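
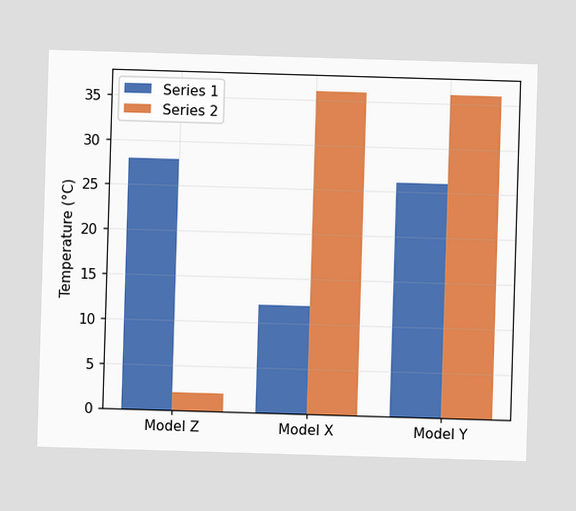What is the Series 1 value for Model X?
12°C

The Series 1 bar at Model X reaches 12°C on the y-axis.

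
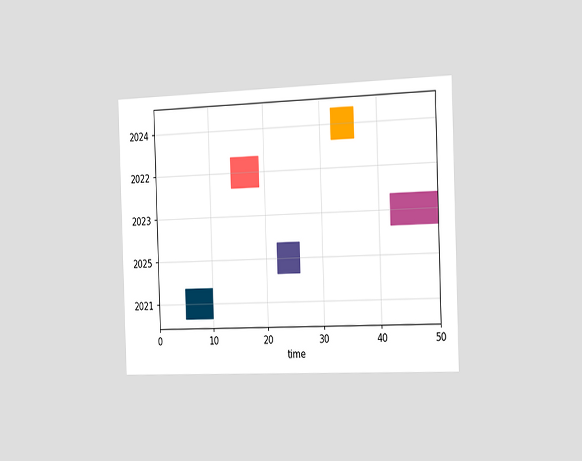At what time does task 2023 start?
The chart is tilted about 2° counter-clockwise and viewed slightly from the right. The 2023 bar begins at t=42.

42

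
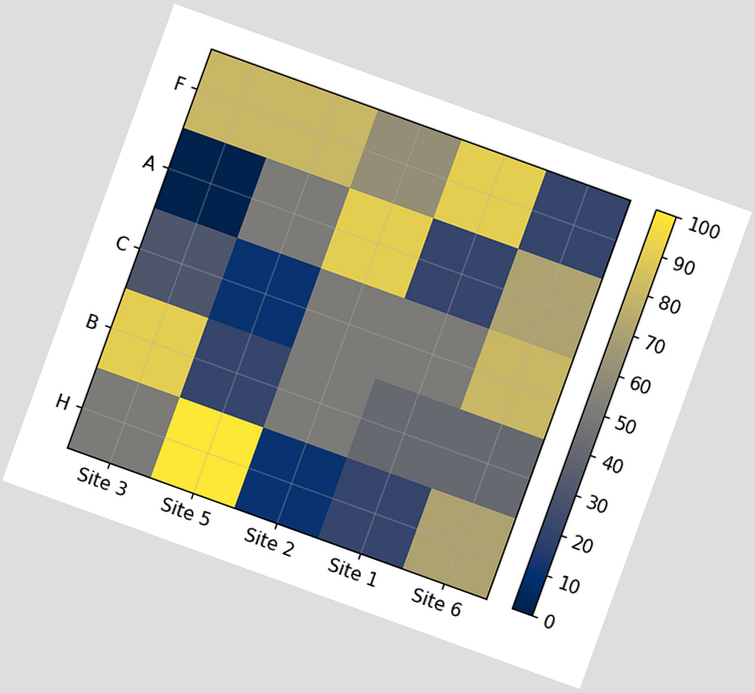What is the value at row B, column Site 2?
The chart is tilted about 20° clockwise. Matching cell (B, Site 2) against the colorbar gives 50.

50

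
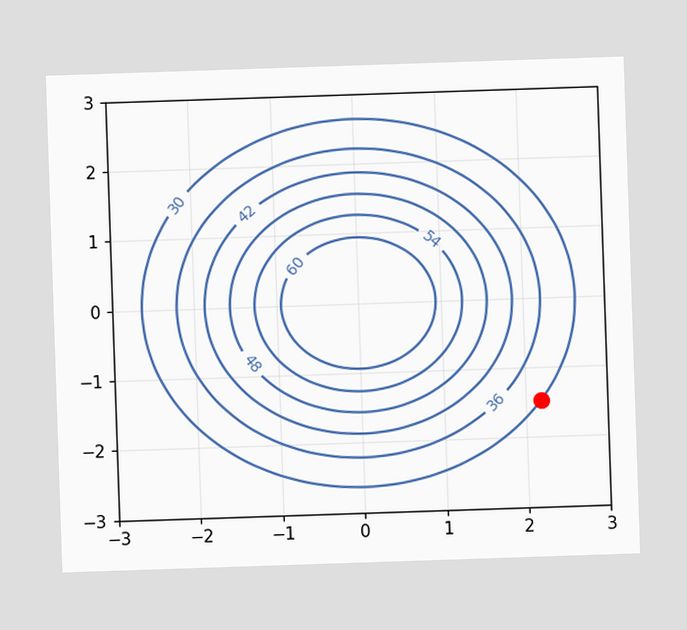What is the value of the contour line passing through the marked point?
The marked point sits on the contour labelled 30.

30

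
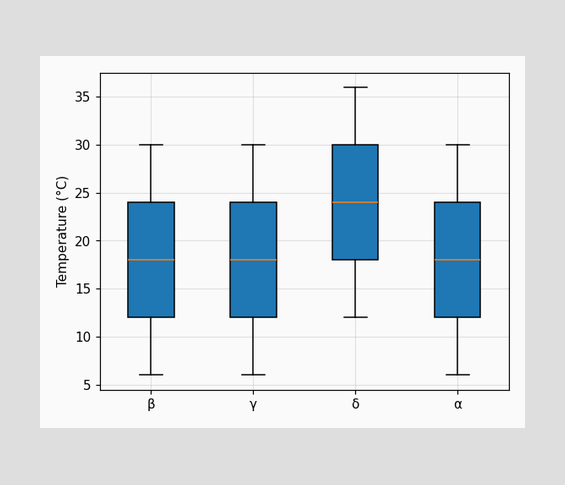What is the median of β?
18°C

The median line in the β box sits at 18°C.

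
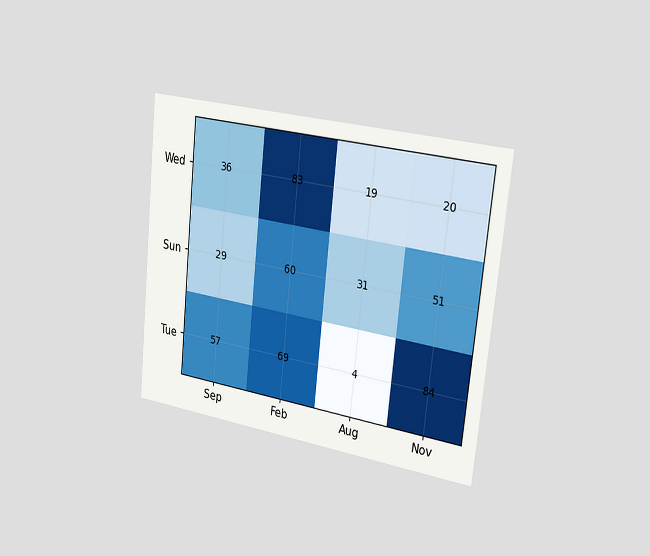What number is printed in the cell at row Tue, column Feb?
69

The chart is tilted about 6° clockwise and viewed slightly from the right. The (Tue, Feb) cell reads 69.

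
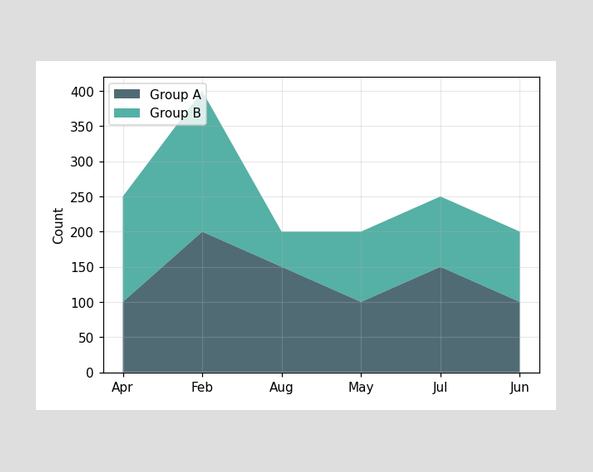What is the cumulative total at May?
200

The stacked total at May reaches 200.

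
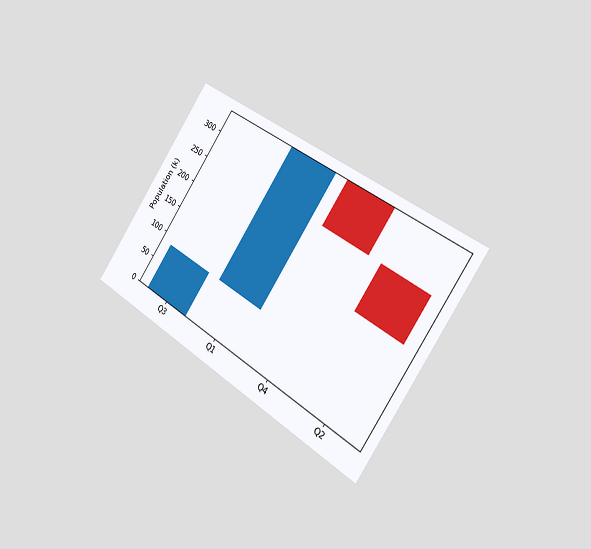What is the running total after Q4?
255k

The chart is tilted about 33° clockwise and viewed slightly from the right. After Q4 the running total reaches 255k.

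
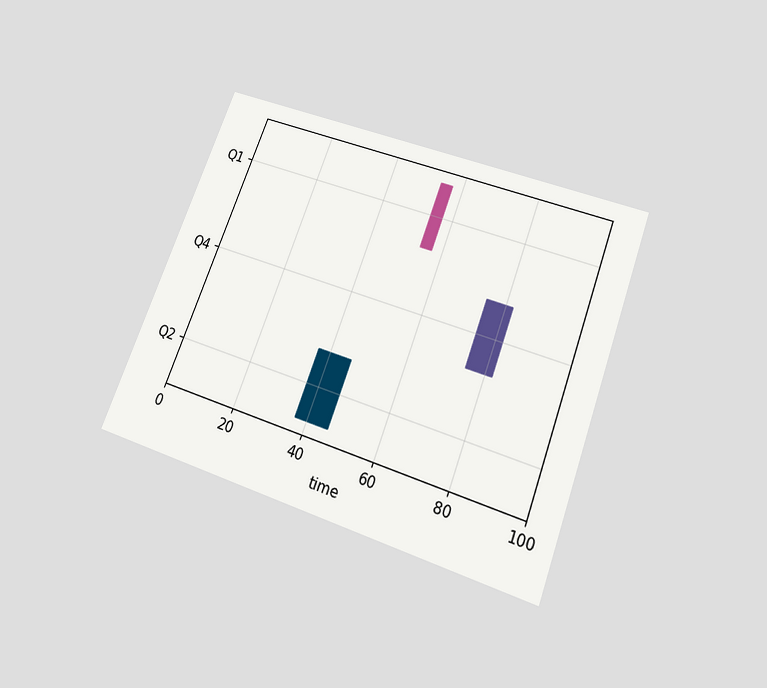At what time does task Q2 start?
The chart is tilted about 20° clockwise and viewed slightly from below. The Q2 bar begins at t=37.

37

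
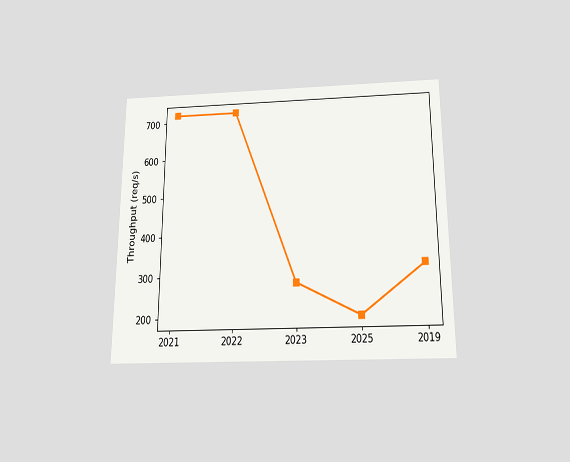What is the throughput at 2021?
720req/s

The chart is viewed slightly from below. At 2021, the line is at 720req/s.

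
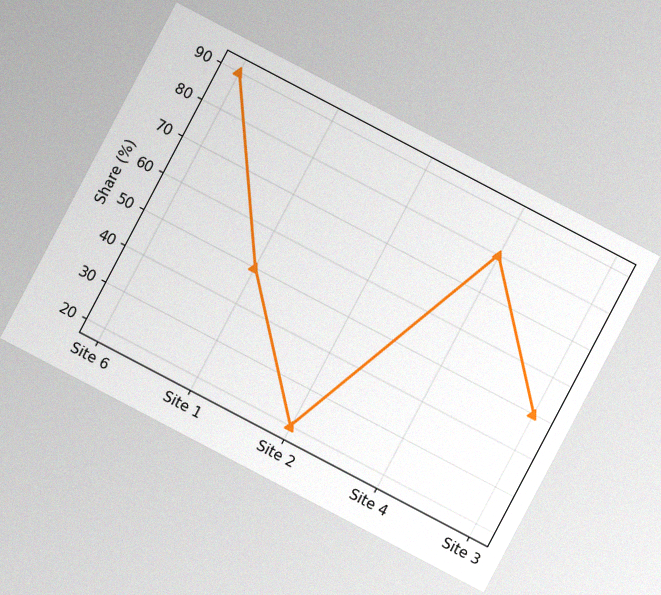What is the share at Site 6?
The chart is tilted about 28° clockwise, with some photo noise. At Site 6, the line is at 90%.

90%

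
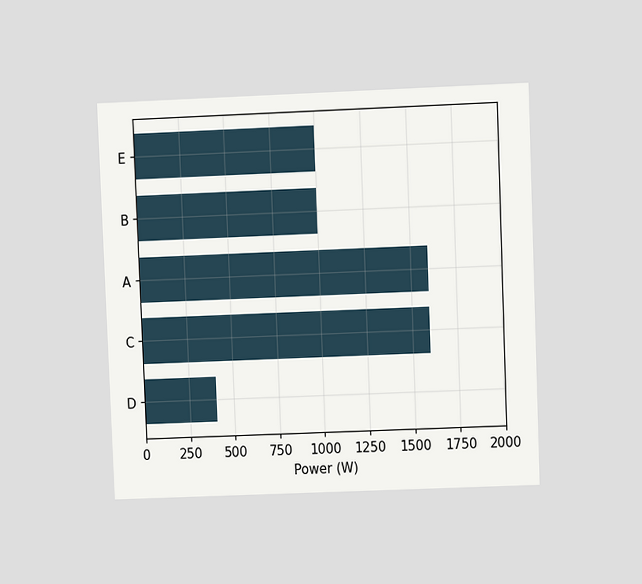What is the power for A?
The chart is tilted about 2° counter-clockwise and viewed at a slight angle. Reading along the chart's x-axis, the A bar reaches 1600W.

1600W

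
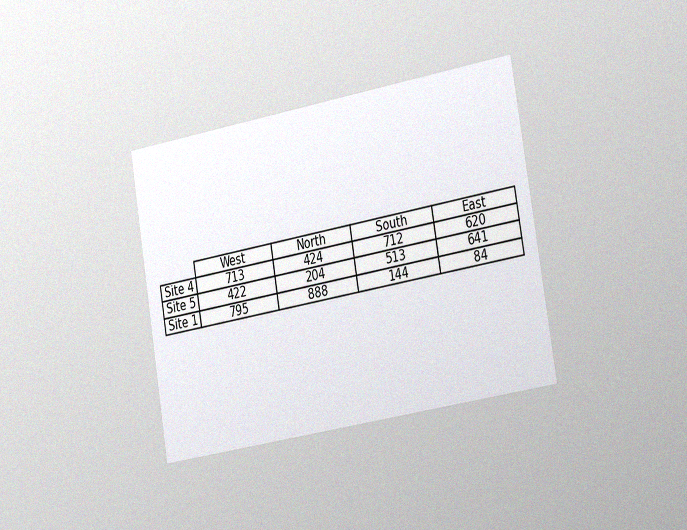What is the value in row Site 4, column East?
620

The chart is tilted about 10° counter-clockwise and viewed slightly from the right, with some photo noise. The (Site 4, East) cell reads 620.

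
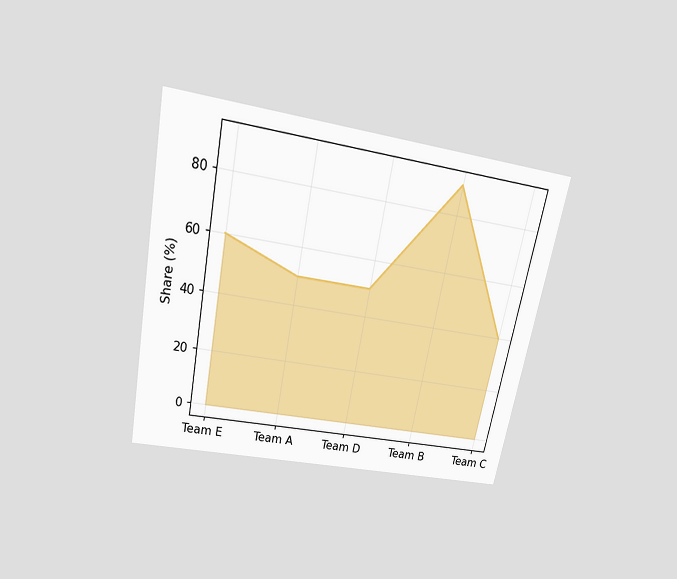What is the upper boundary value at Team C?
40%

The chart is tilted about 11° clockwise and viewed slightly from above. At Team C the upper boundary is at 40%.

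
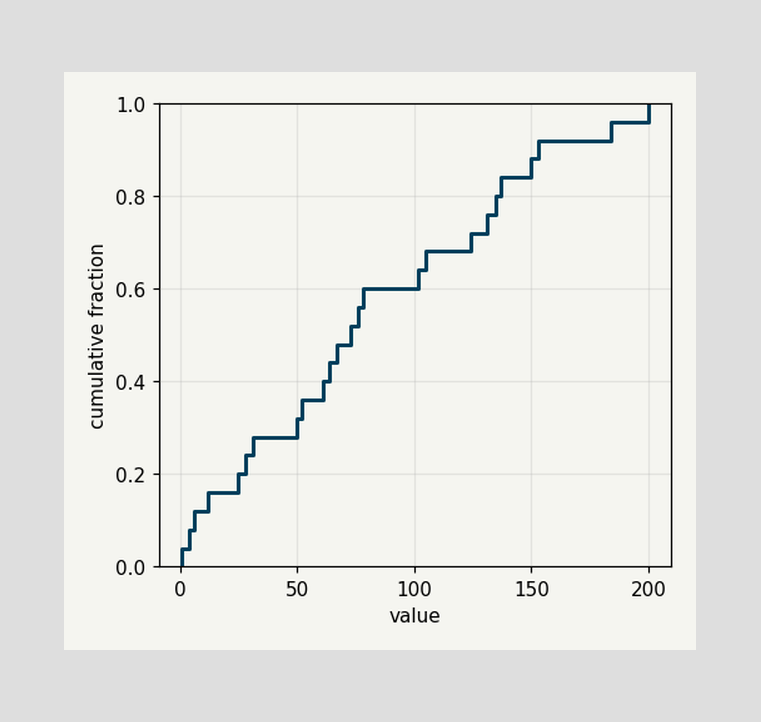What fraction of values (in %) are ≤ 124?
72%

At x=124 the ECDF step is at 72%.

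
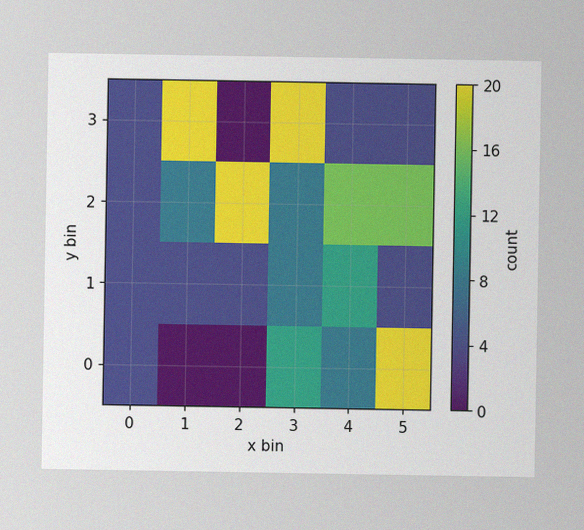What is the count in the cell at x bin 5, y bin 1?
4

The image has some photo noise and uneven lighting. Matching the cell (5, 1) against the colorbar gives 4.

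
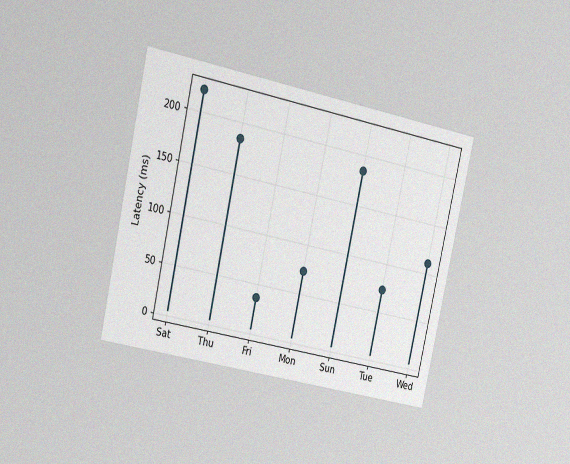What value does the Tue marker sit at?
74ms

The chart is tilted about 12° clockwise and viewed slightly from the left, with some photo noise. The Tue marker sits at 74ms.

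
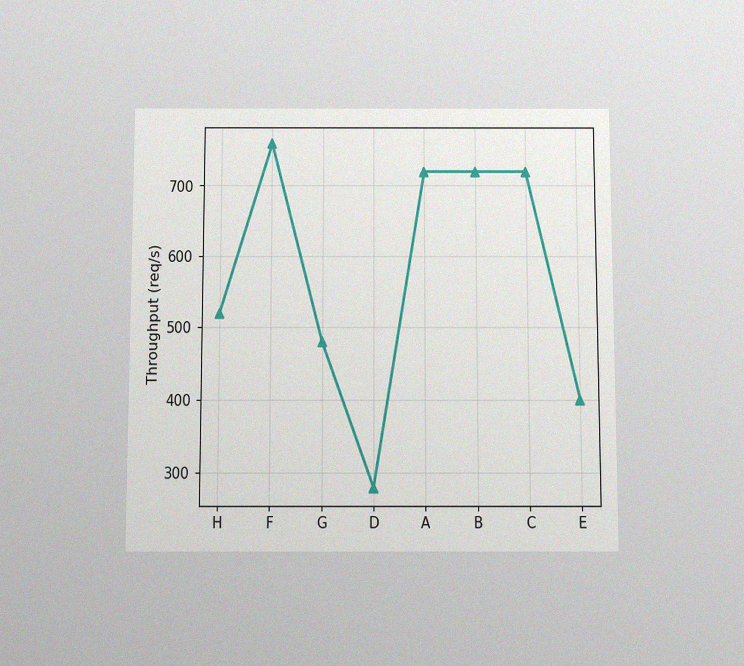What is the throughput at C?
The chart is viewed slightly from below, with some photo noise. At C, the line is at 720req/s.

720req/s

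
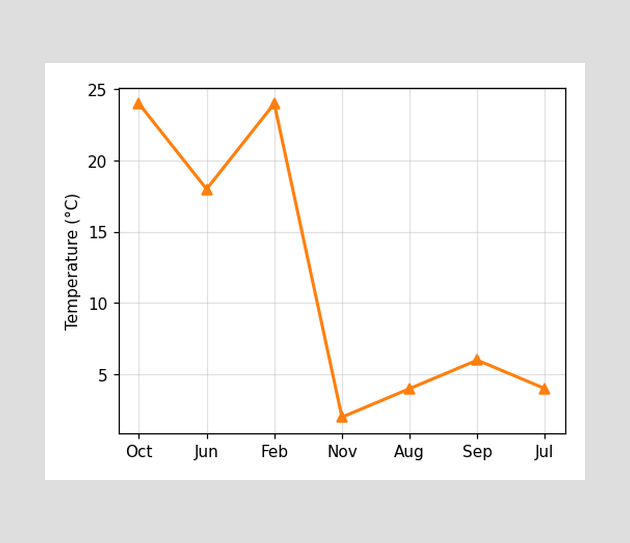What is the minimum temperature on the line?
The lowest point is at Nov, and reading across to the y-axis gives 2°C.

2°C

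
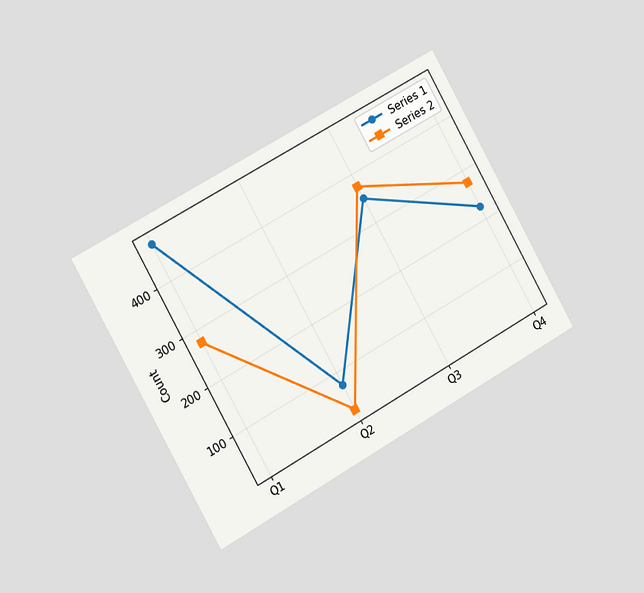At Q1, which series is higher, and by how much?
The chart is tilted about 29° counter-clockwise and viewed slightly from the left. At Q1, Series 1 sits above the other line by 200.

Series 1, by 200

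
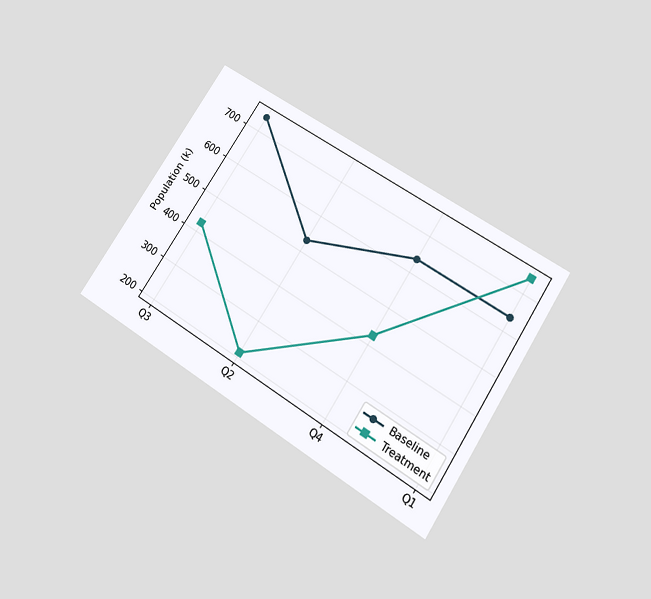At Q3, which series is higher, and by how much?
The chart is tilted about 33° clockwise and viewed slightly from below. At Q3, Baseline sits above the other line by 318k.

Baseline, by 318k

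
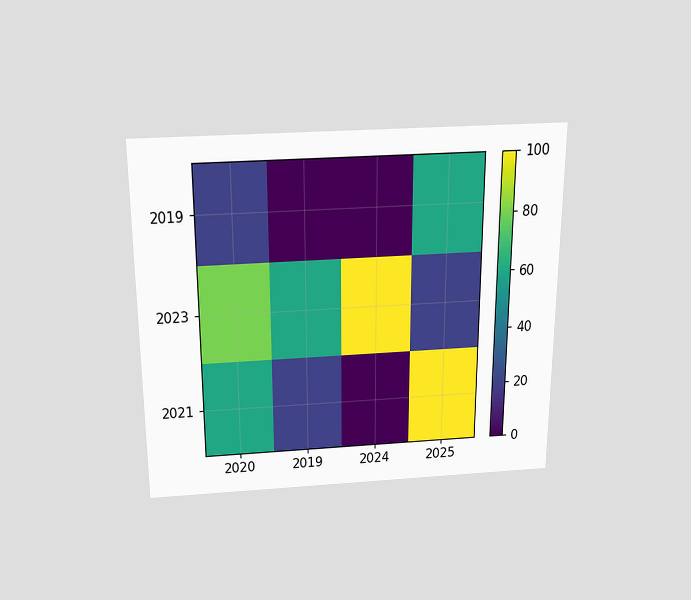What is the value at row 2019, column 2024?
The chart is viewed slightly from above. Matching cell (2019, 2024) against the colorbar gives 0.

0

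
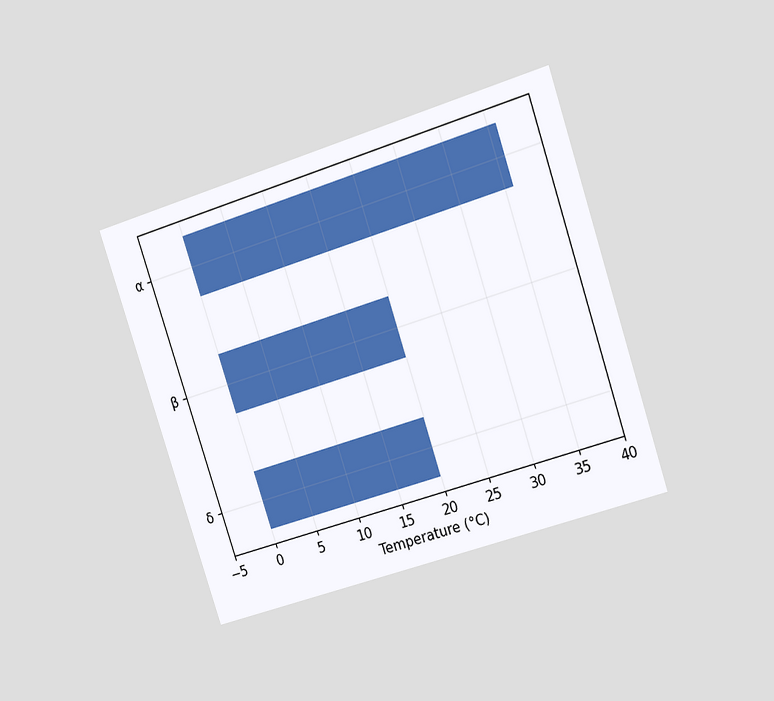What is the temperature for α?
The chart is tilted about 18° counter-clockwise and viewed slightly from the right. Reading along the chart's x-axis, the α bar reaches 36°C.

36°C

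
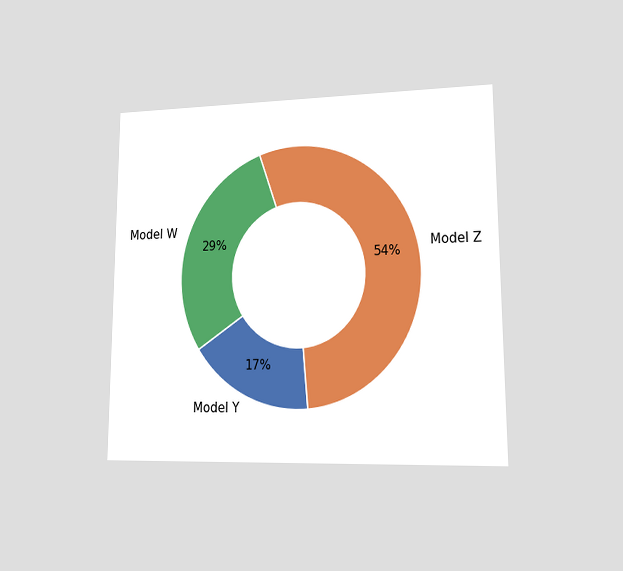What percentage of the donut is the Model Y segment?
17%

The chart is viewed at a slight angle. The Model Y segment takes up 17% of the ring.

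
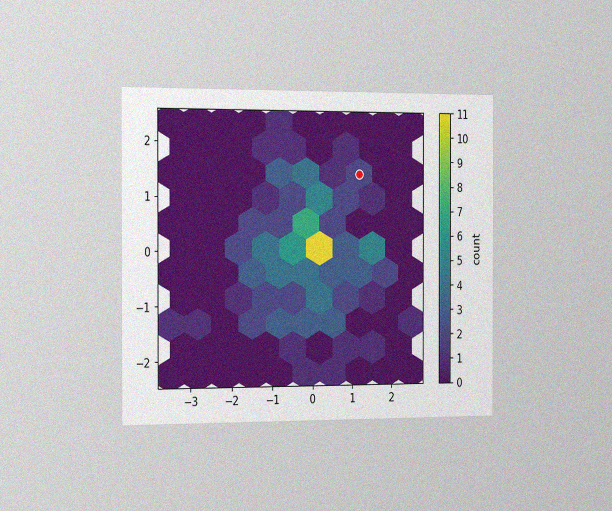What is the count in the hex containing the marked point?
The chart is viewed slightly from the left, with some photo noise. The marked hex reads 2 on the colorbar.

2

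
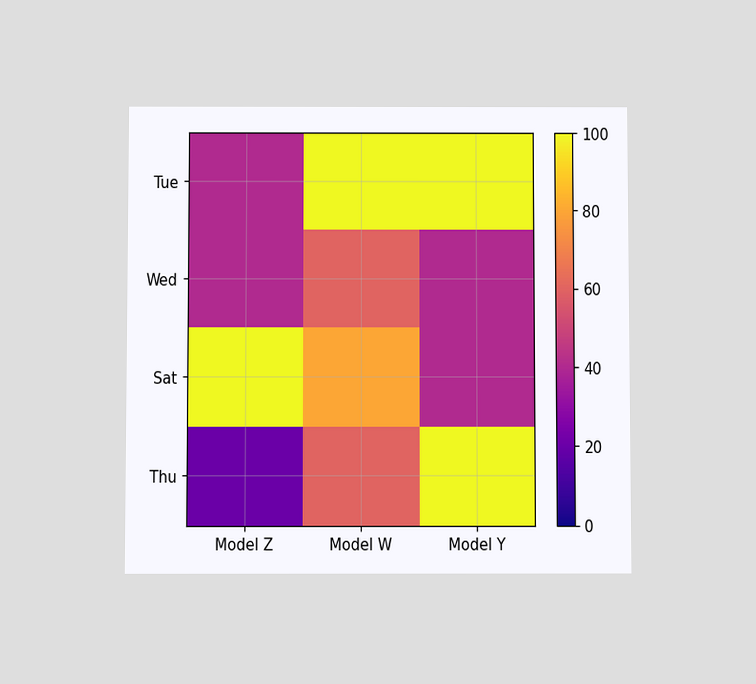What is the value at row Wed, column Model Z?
40

The chart is viewed slightly from below. Matching cell (Wed, Model Z) against the colorbar gives 40.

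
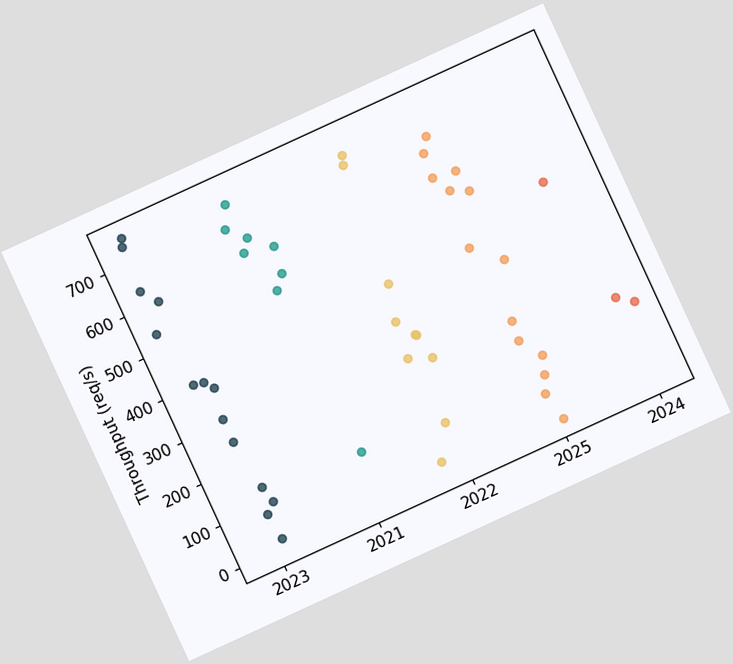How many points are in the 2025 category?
The chart is tilted about 25° counter-clockwise. Counting the markers in the 2025 column gives 14.

14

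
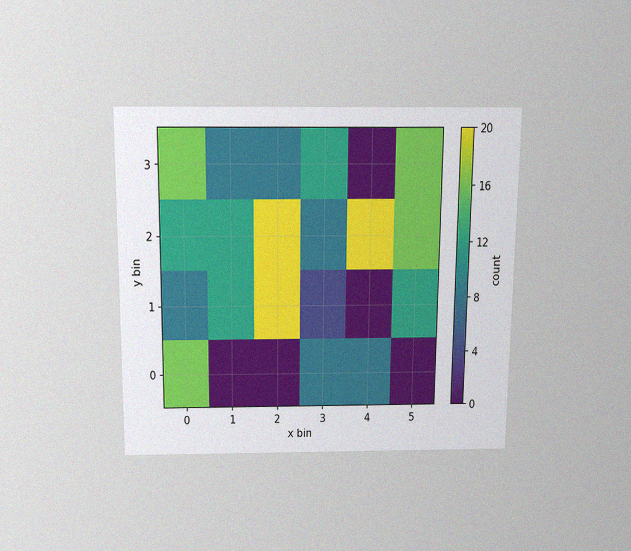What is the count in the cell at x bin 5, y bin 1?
12

The chart is viewed slightly from above, with some photo noise. Matching the cell (5, 1) against the colorbar gives 12.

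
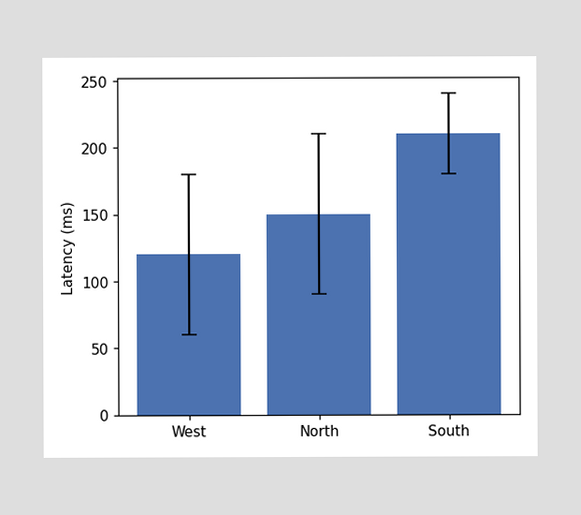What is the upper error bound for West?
The West bar's upper whisker reaches 180ms.

180ms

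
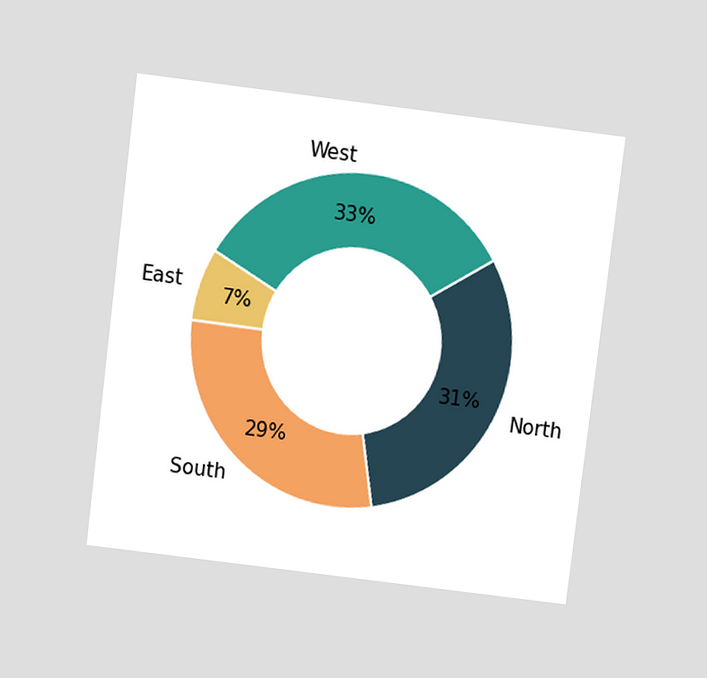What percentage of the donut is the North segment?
31%

The chart is tilted about 7° clockwise and viewed at a slight angle. The North segment takes up 31% of the ring.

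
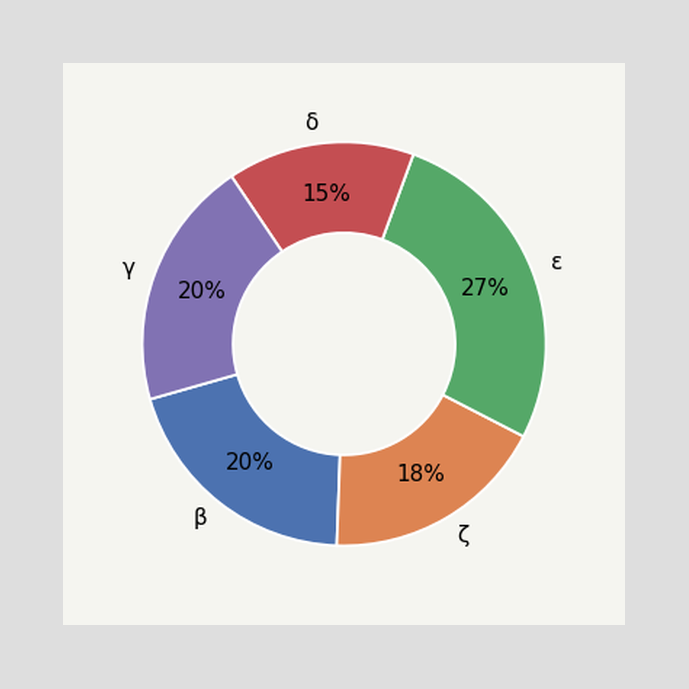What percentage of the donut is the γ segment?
20%

The γ segment takes up 20% of the ring.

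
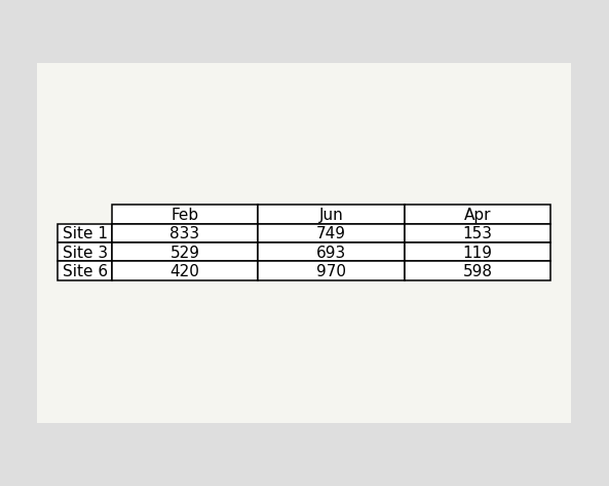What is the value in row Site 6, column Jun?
970

The (Site 6, Jun) cell reads 970.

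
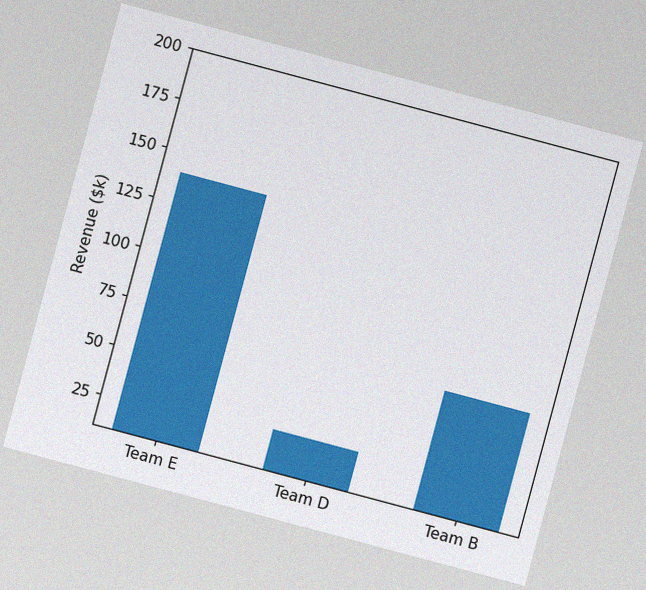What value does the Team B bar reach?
The chart is tilted about 15° clockwise, with some photo noise. Reading along the chart's y-axis, the Team B bar reaches $70k.

$70k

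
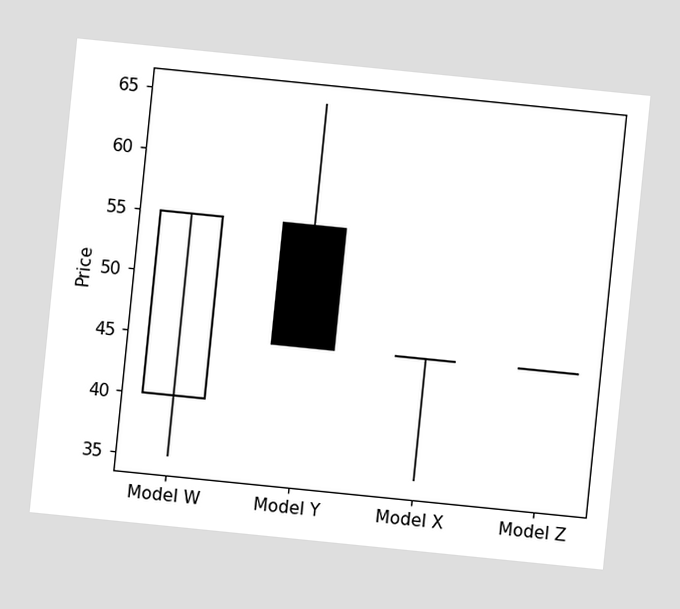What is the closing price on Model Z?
The chart is tilted about 6° clockwise. The Model Z candle closes at 45.

45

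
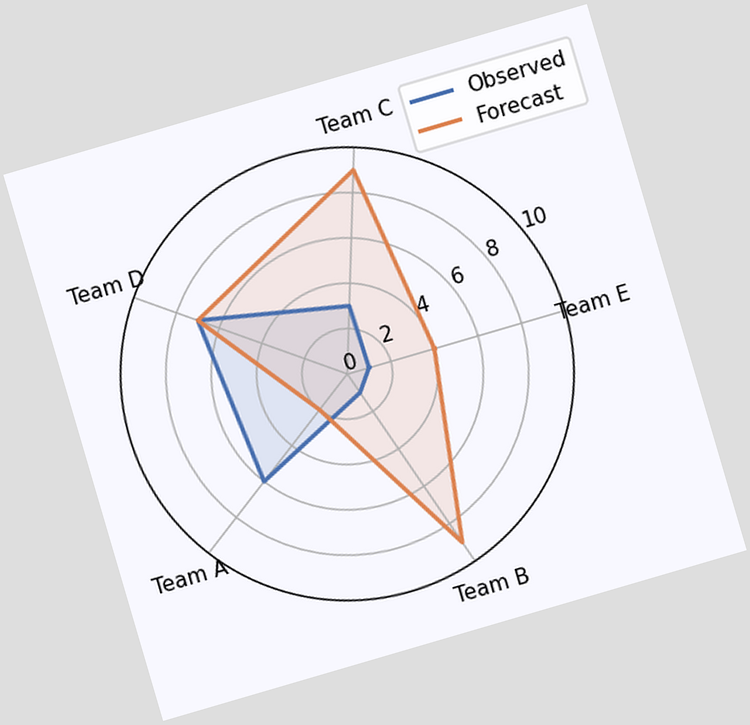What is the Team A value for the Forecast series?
2

The chart is tilted about 16° counter-clockwise. On the Team A axis, Forecast reaches 2.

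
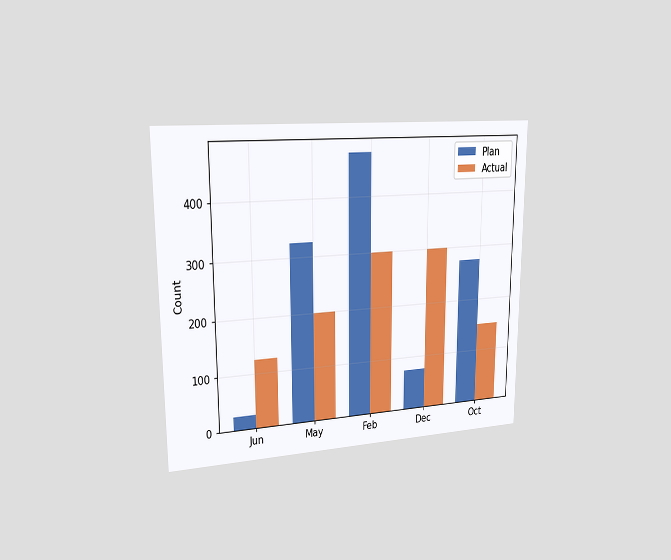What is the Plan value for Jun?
25

The chart is viewed slightly from the left. The Plan bar at Jun reaches 25 on the y-axis.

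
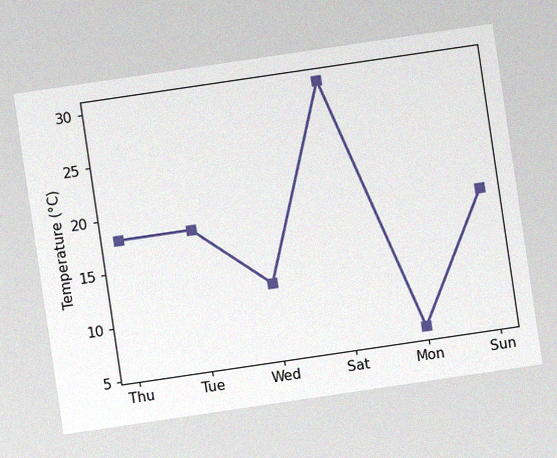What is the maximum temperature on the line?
The chart is tilted about 8° counter-clockwise, with some photo noise. The highest point is at Sat, and reading across to the y-axis gives 30°C.

30°C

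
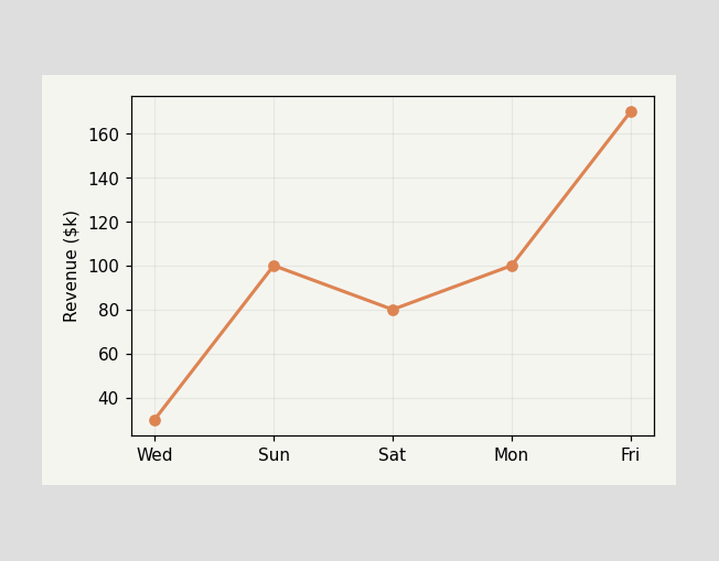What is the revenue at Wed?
At Wed, the line is at $30k.

$30k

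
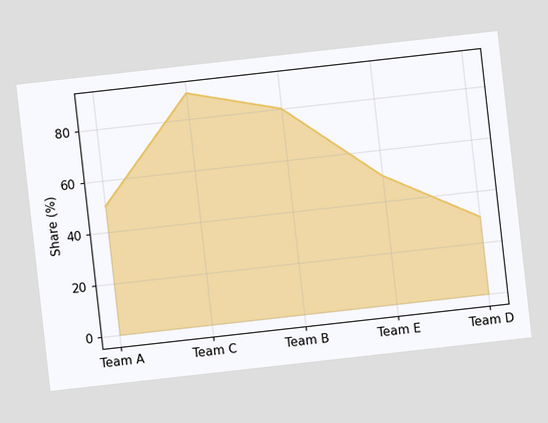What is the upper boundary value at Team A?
The chart is tilted about 6° counter-clockwise. At Team A the upper boundary is at 50%.

50%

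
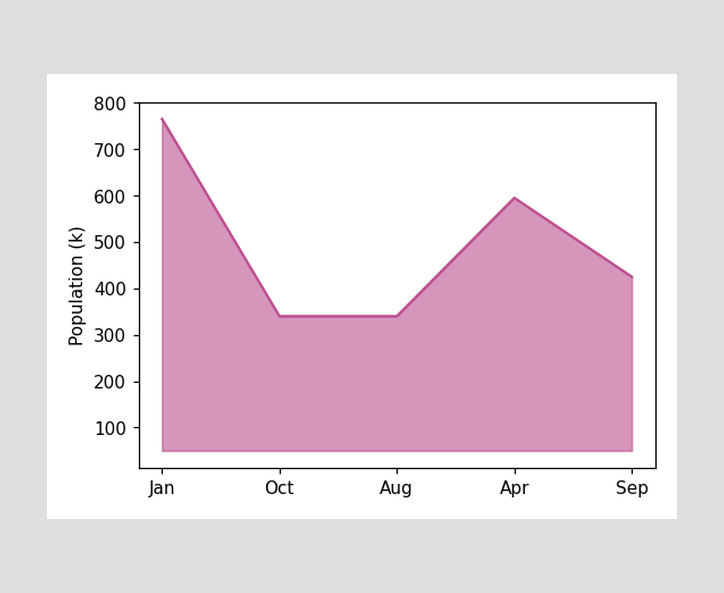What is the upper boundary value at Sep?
425k

At Sep the upper boundary is at 425k.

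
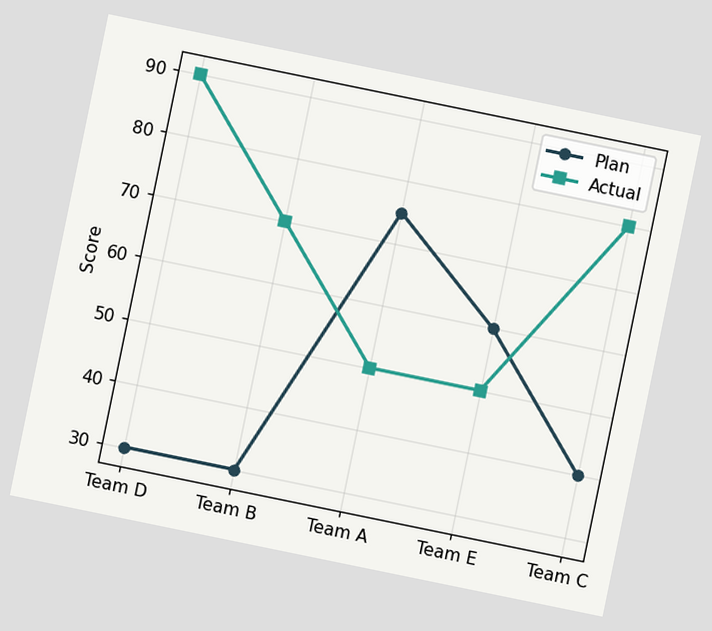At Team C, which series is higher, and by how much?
The chart is tilted about 12° clockwise. At Team C, Actual sits above the other line by 40.

Actual, by 40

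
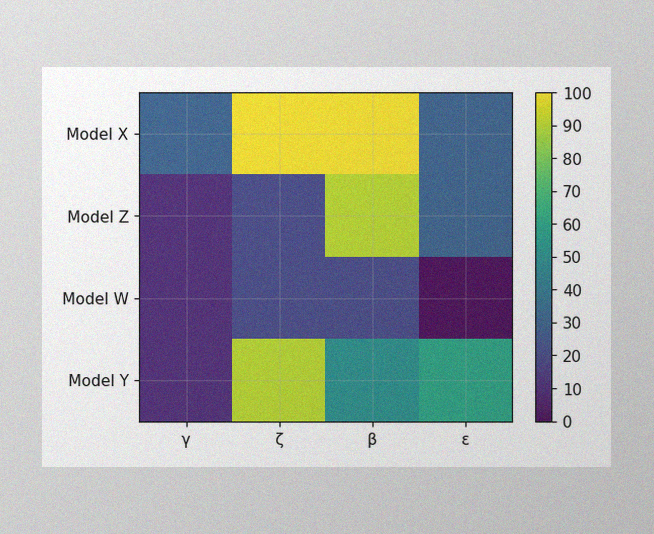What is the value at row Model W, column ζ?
The image has some photo noise and uneven lighting. Matching cell (Model W, ζ) against the colorbar gives 20.

20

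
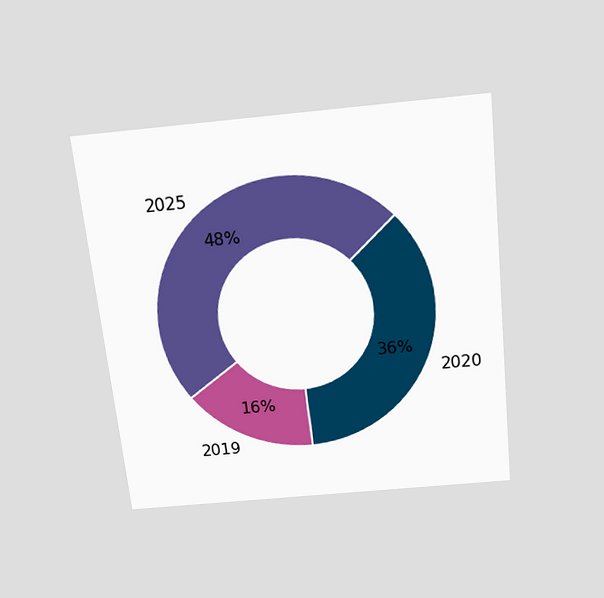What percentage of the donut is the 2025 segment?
48%

The chart is tilted about 6° counter-clockwise and viewed slightly from above. The 2025 segment takes up 48% of the ring.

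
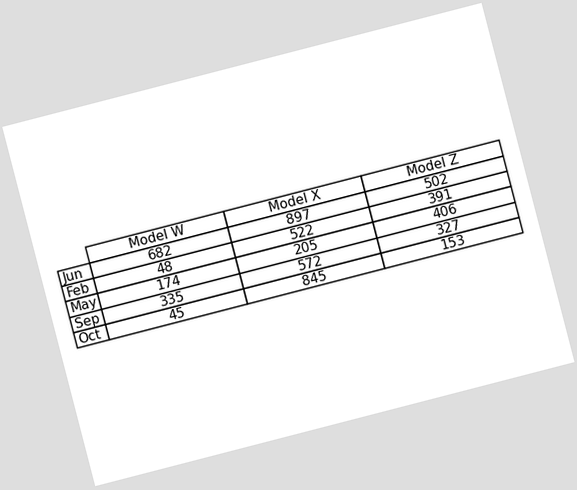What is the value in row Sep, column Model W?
335

The chart is tilted about 15° counter-clockwise. The (Sep, Model W) cell reads 335.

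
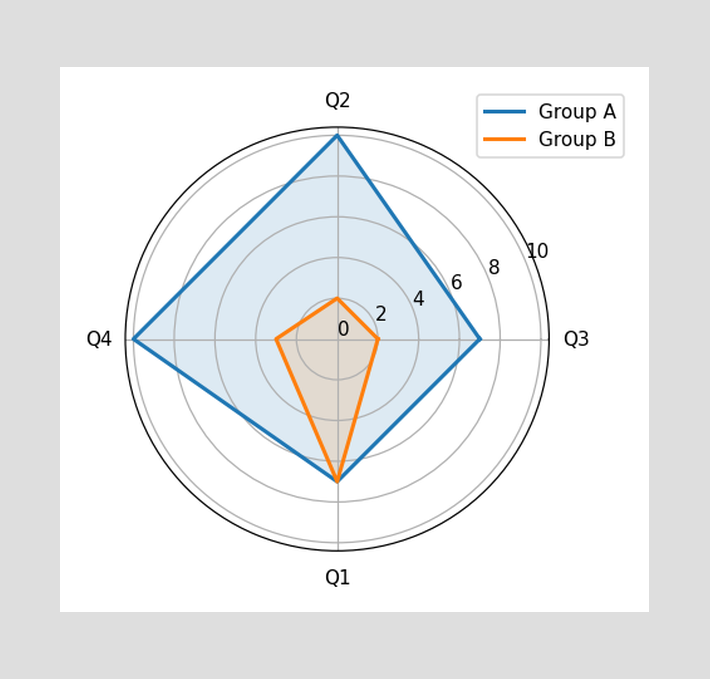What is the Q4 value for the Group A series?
On the Q4 axis, Group A reaches 10.

10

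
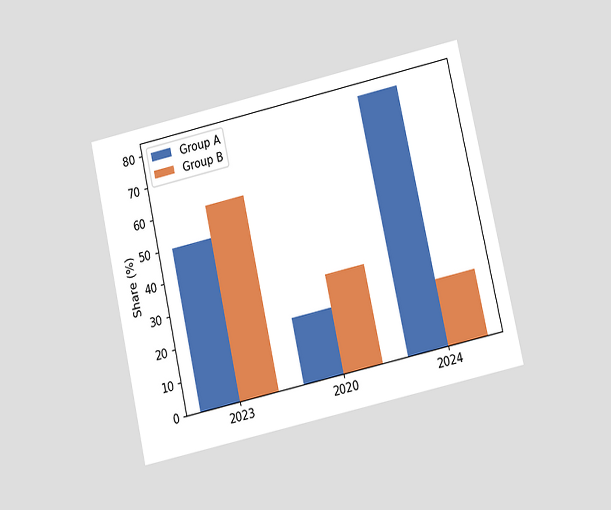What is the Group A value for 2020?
20%

The chart is tilted about 13° counter-clockwise and viewed at a slight angle. The Group A bar at 2020 reaches 20% on the y-axis.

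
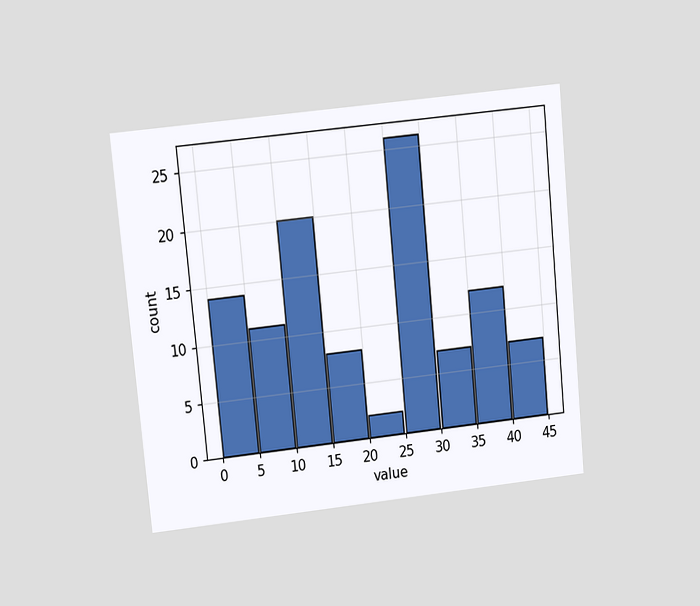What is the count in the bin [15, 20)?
The chart is tilted about 6° counter-clockwise and viewed at a slight angle. The [15, 20) bin has height 8.

8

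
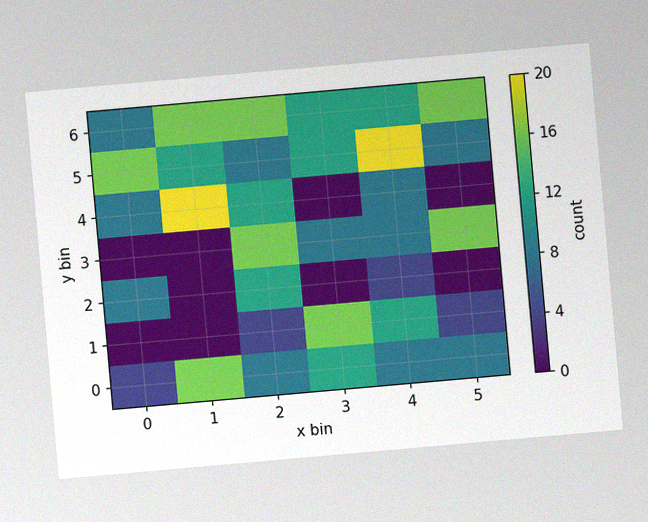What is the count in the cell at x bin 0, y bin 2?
The chart is tilted about 5° counter-clockwise, with some photo noise. Matching the cell (0, 2) against the colorbar gives 8.

8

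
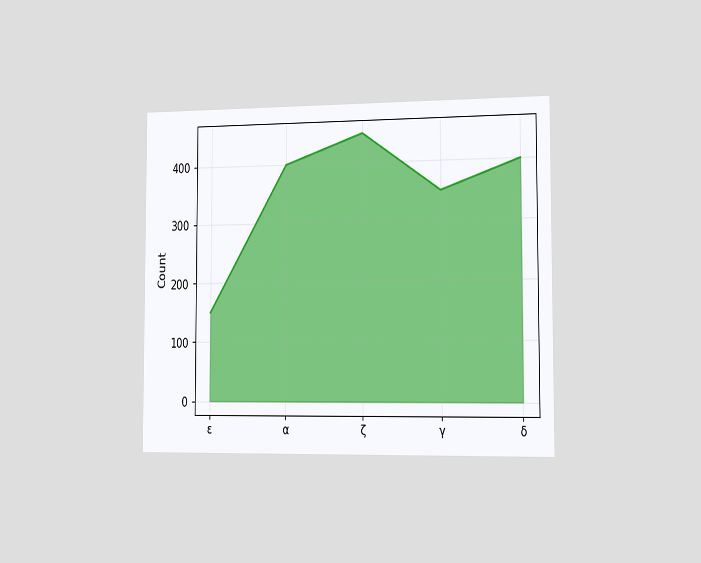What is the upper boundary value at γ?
The chart is viewed slightly from the right. At γ the upper boundary is at 350.

350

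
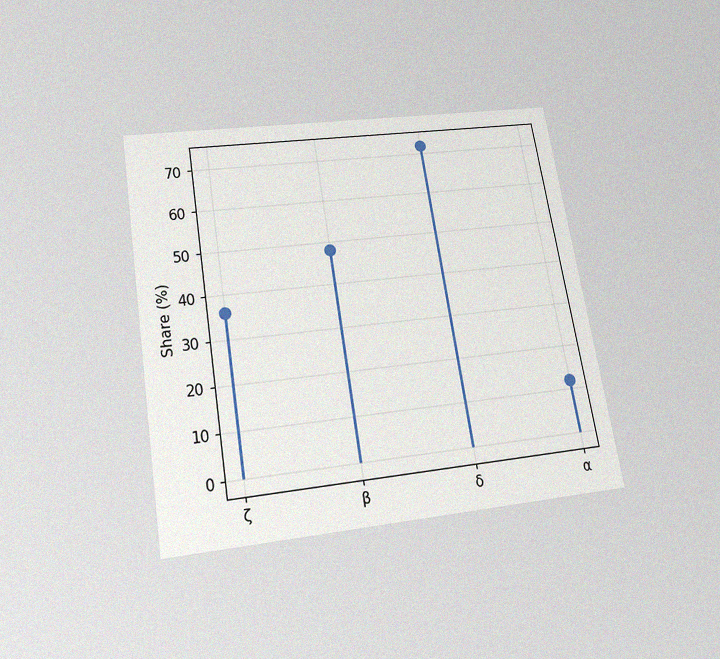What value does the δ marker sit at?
72%

The chart is tilted about 9° counter-clockwise and viewed slightly from below, with some photo noise. The δ marker sits at 72%.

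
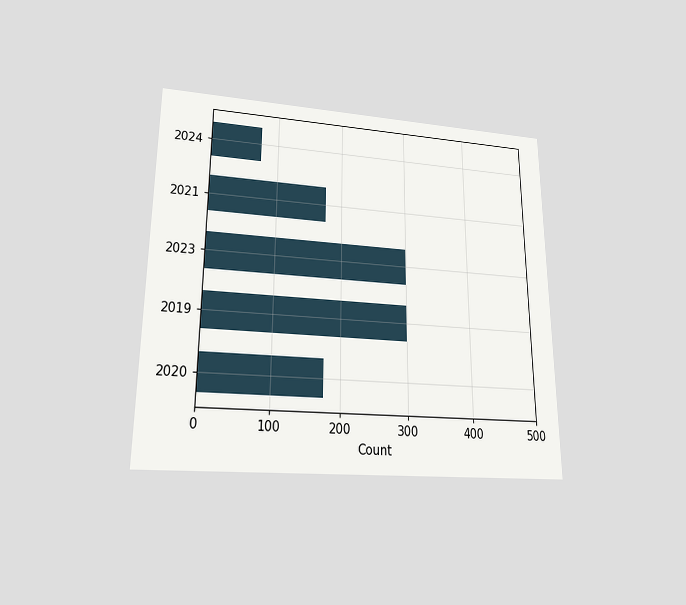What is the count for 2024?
75

The chart is viewed slightly from below. Reading along the chart's x-axis, the 2024 bar reaches 75.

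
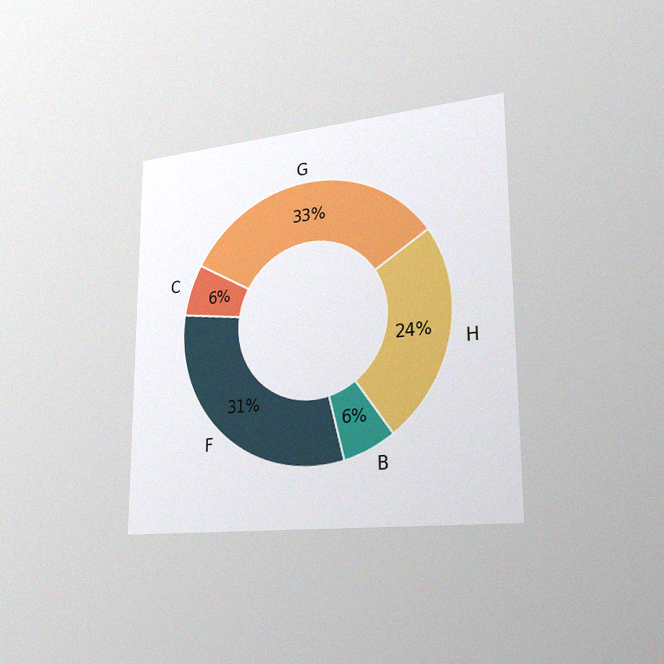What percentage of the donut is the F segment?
The chart is viewed slightly from the right, with some photo noise. The F segment takes up 31% of the ring.

31%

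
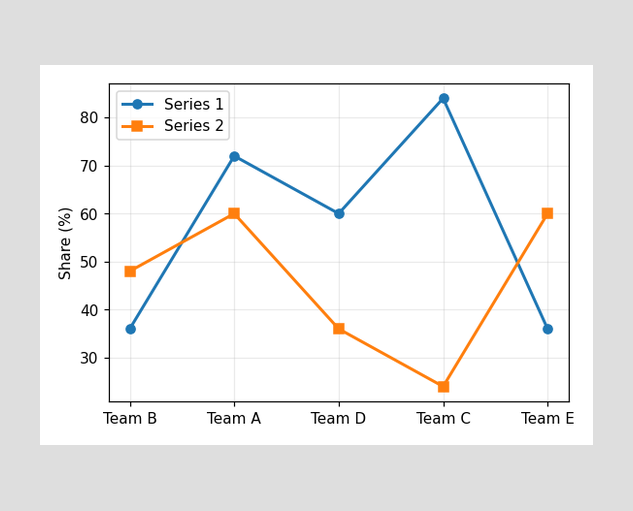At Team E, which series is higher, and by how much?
At Team E, Series 2 sits above the other line by 24%.

Series 2, by 24%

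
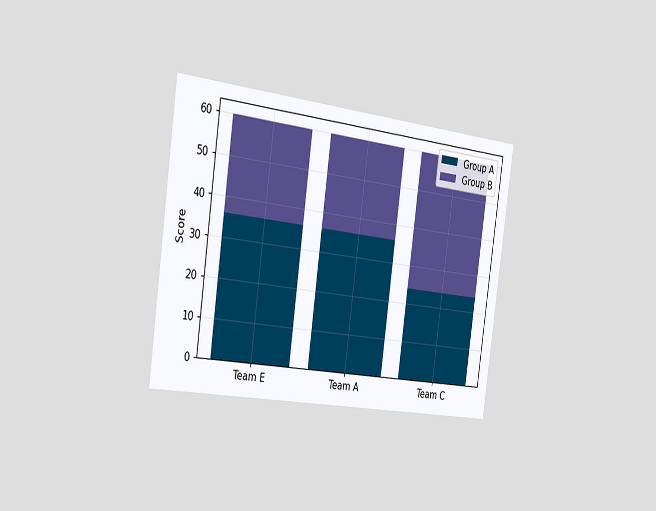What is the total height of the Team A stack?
60

The chart is tilted about 8° clockwise and viewed slightly from the left. The Team A stack's top reaches 60 on the y-axis.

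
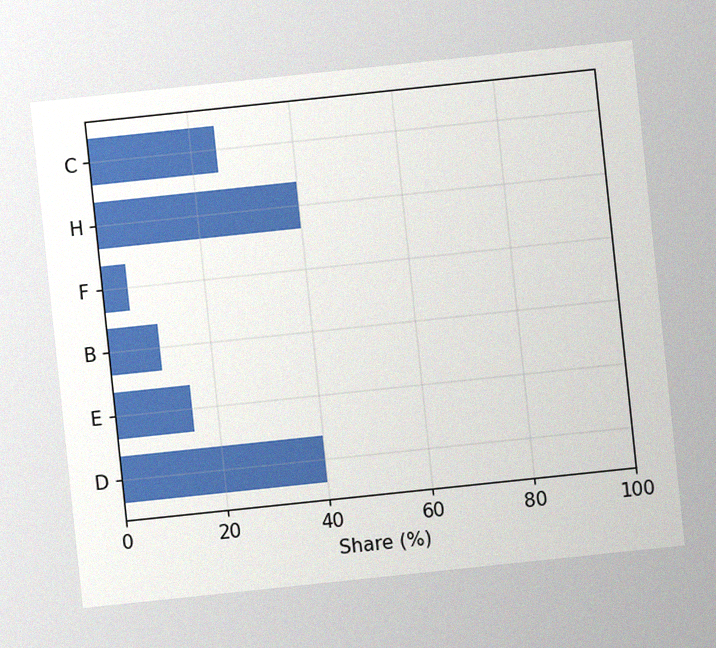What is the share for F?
5%

The chart is tilted about 6° counter-clockwise, with some photo noise. Reading along the chart's x-axis, the F bar reaches 5%.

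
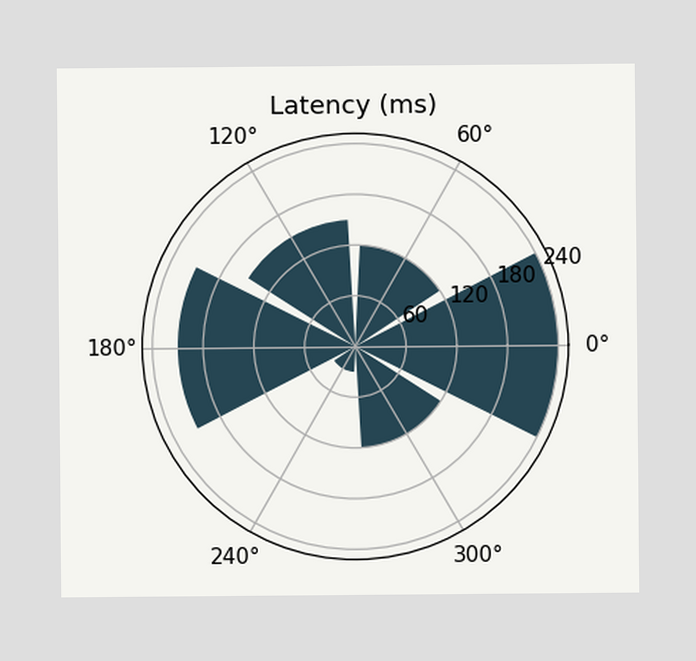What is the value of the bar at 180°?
210ms

The bar at 180° reaches 210ms on the radial axis.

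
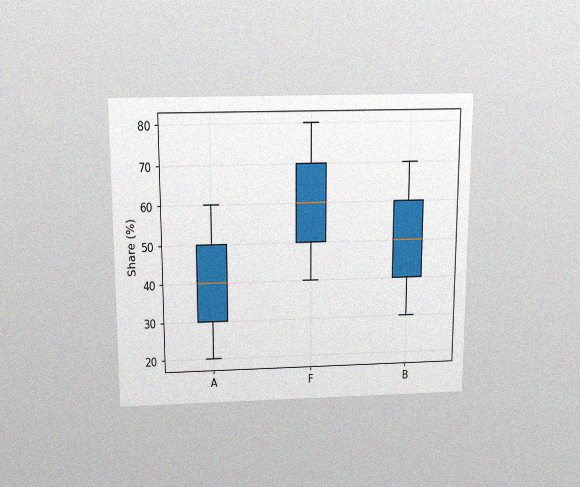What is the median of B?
50%

The chart is viewed slightly from above, with some photo noise. The median line in the B box sits at 50%.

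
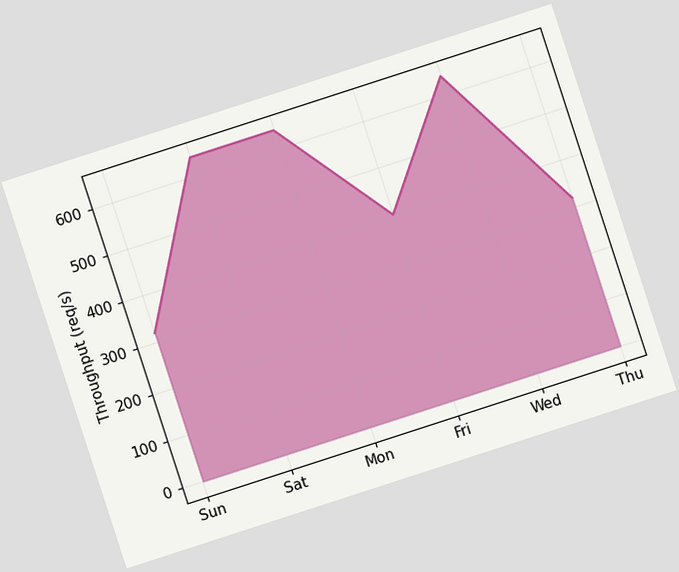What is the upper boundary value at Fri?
400req/s

The chart is tilted about 18° counter-clockwise. At Fri the upper boundary is at 400req/s.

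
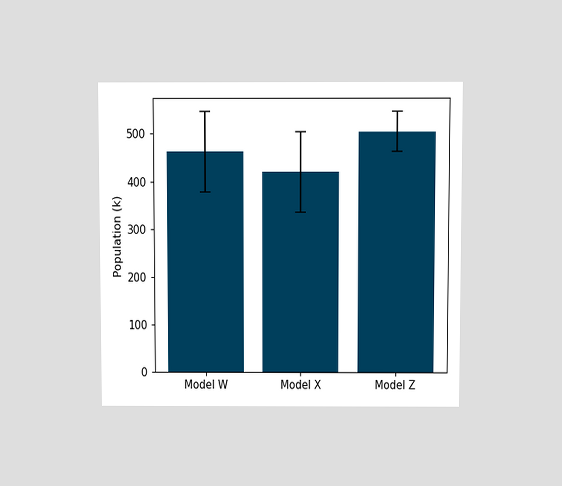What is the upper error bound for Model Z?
The chart is viewed at a slight angle. The Model Z bar's upper whisker reaches 546k.

546k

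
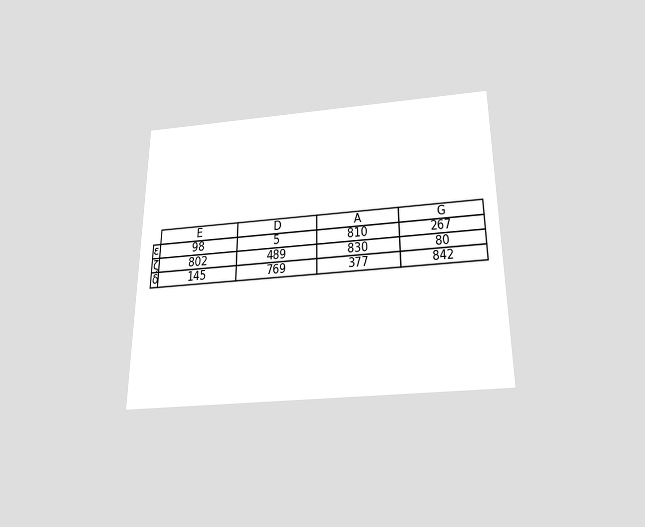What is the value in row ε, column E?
98

The chart is viewed slightly from below. The (ε, E) cell reads 98.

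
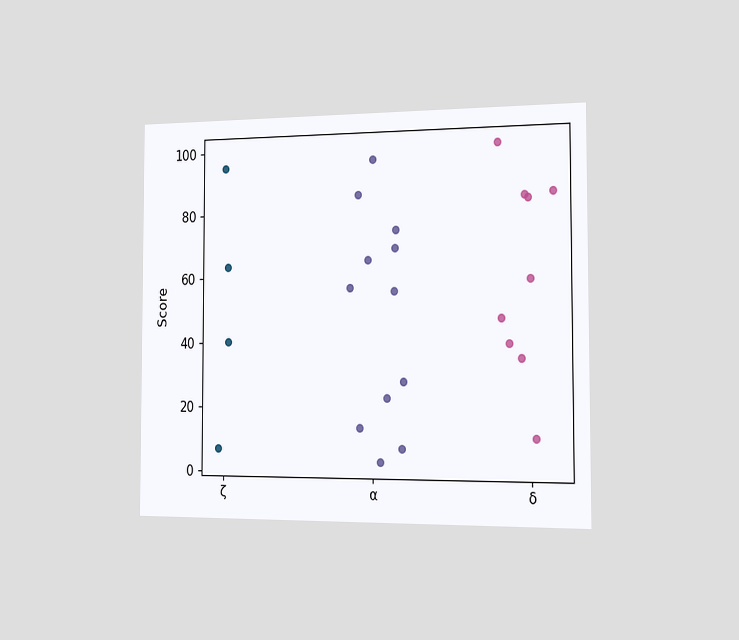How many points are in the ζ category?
The chart is viewed slightly from the right. Counting the markers in the ζ column gives 4.

4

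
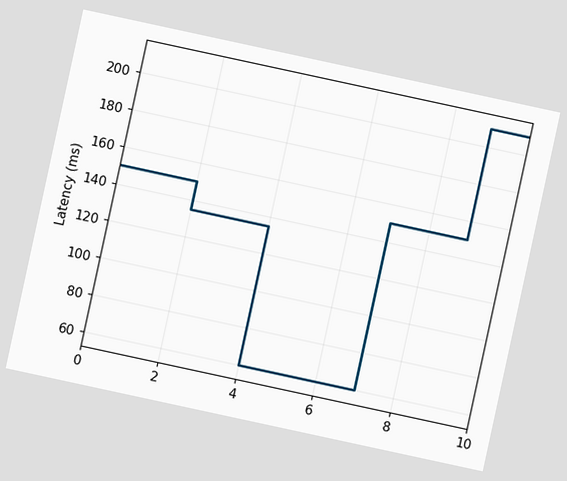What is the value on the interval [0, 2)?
The chart is tilted about 12° clockwise. On [0, 2) the step sits at 150ms.

150ms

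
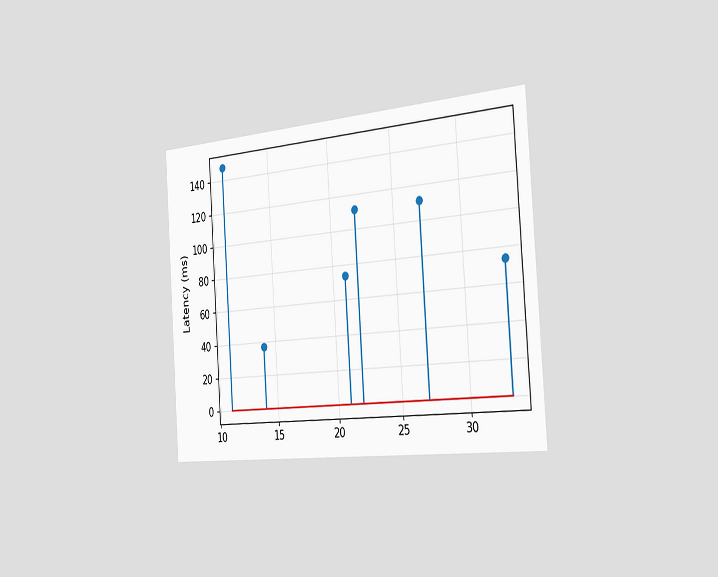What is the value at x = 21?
The chart is tilted about 4° counter-clockwise and viewed slightly from the right. The stem at x=21 reaches 74ms.

74ms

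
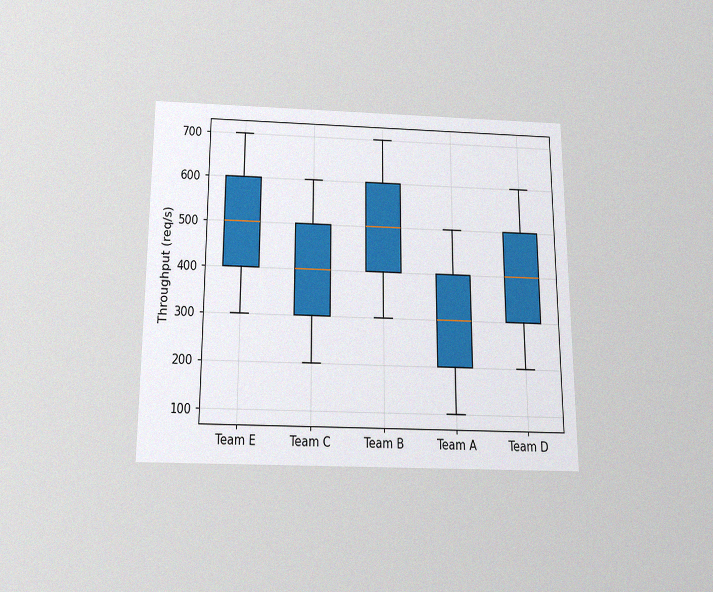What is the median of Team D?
The chart is viewed slightly from below, with some photo noise. The median line in the Team D box sits at 400req/s.

400req/s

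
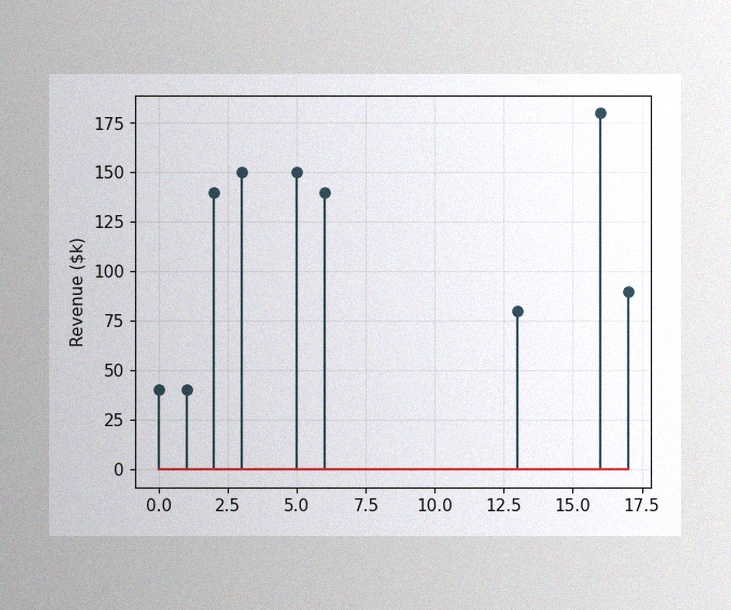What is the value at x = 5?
$150k

The image has some photo noise and uneven lighting. The stem at x=5 reaches $150k.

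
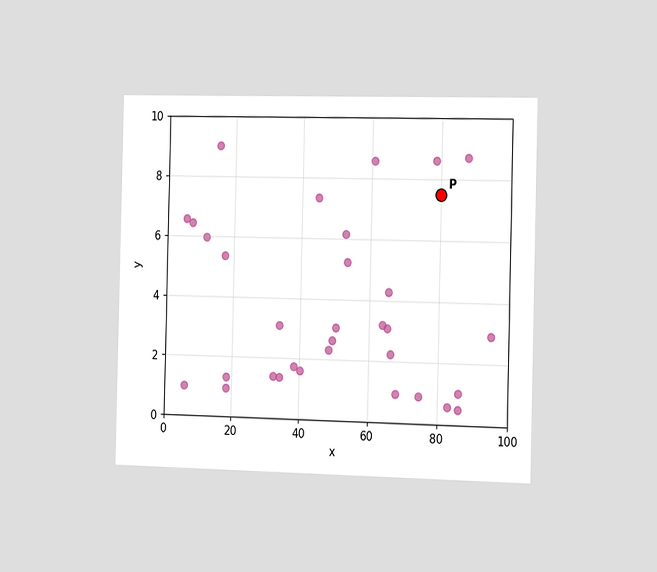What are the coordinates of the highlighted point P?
(80, 7.5)

The chart is viewed slightly from the right. Following the gridlines from P to each axis, P sits at (80, 7.5).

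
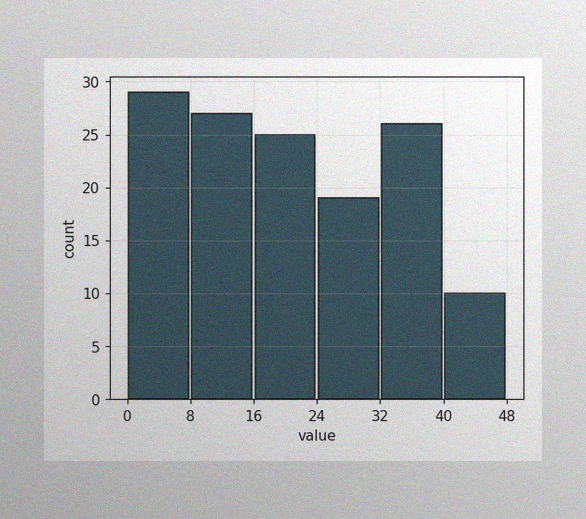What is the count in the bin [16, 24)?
25

The image has some photo noise and uneven lighting. The [16, 24) bin has height 25.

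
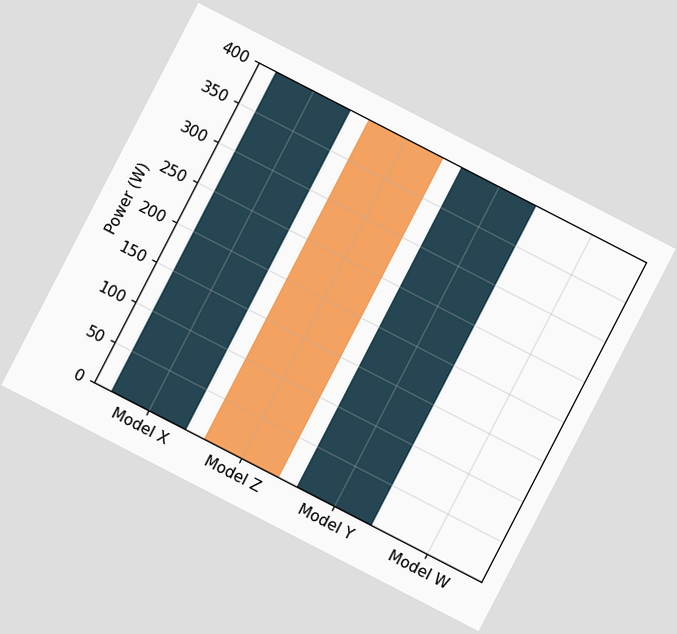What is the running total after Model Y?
The chart is tilted about 27° clockwise. After Model Y the running total reaches 400W.

400W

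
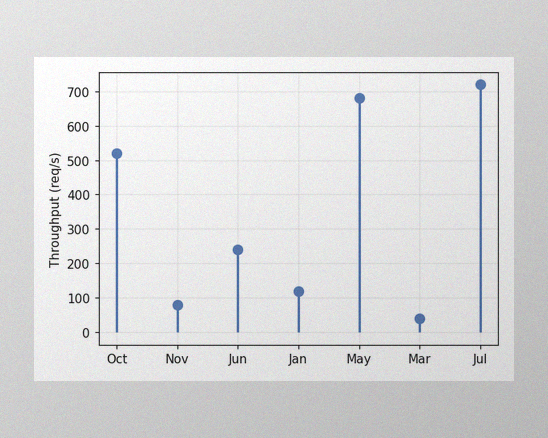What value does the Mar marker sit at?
40req/s

The image has some photo noise and uneven lighting. The Mar marker sits at 40req/s.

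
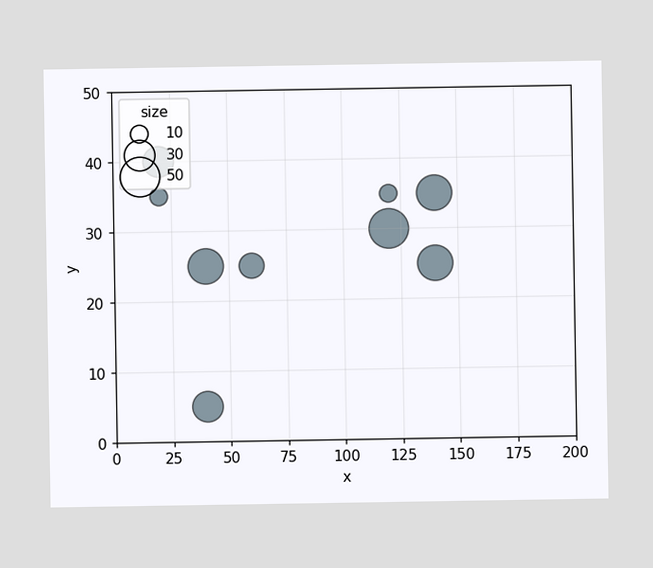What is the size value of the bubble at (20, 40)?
30

Matching the bubble at (20, 40) against the size legend gives 30.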